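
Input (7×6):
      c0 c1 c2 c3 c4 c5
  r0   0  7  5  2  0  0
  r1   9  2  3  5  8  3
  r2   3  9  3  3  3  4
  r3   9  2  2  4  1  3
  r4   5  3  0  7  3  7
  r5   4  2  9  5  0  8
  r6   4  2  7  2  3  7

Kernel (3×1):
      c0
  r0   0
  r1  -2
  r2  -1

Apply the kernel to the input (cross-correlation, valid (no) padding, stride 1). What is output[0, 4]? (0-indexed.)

The receptive field on the input at this output position is [0 / 8 / 3]. Elementwise product with the kernel and sum: 8·-2 + 3·-1.

-19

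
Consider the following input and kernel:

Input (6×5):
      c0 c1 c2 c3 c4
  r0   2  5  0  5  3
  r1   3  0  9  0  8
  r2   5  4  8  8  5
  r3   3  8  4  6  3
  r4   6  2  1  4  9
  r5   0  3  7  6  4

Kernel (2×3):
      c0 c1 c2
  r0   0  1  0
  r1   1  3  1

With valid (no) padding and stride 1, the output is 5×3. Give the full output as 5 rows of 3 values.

17 27 22
25 45 37
35 34 33
21 13 28
18 31 33

Output[0,0]: The receptive field on the input at this output position is [2 5 0 / 3 0 9]. Elementwise product with the kernel and sum: 5·1 + 3·1 + 0·3 + 9·1.
Output[0,1]: The receptive field on the input at this output position is [5 0 5 / 0 9 0]. Elementwise product with the kernel and sum: 0·1 + 0·1 + 9·3 + 0·1.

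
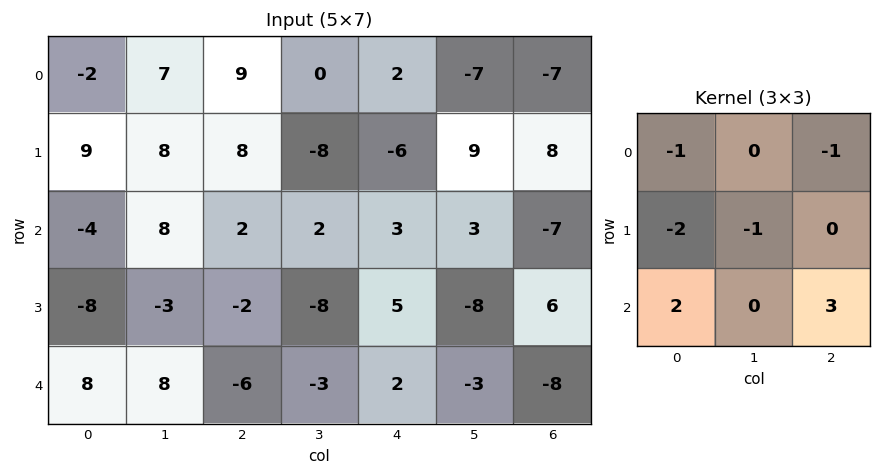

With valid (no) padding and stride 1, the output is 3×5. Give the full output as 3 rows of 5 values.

Output[0,0]: The receptive field on the input at this output position is [-2 7 9 / 9 8 8 / -4 8 2]. Elementwise product with the kernel and sum: -2·-1 + 9·-1 + 9·-2 + 8·-1 + -4·2 + 2·3.

-35 -9 -6 42 -7
-39 -48 3 -48 17
19 5 1 -9 -18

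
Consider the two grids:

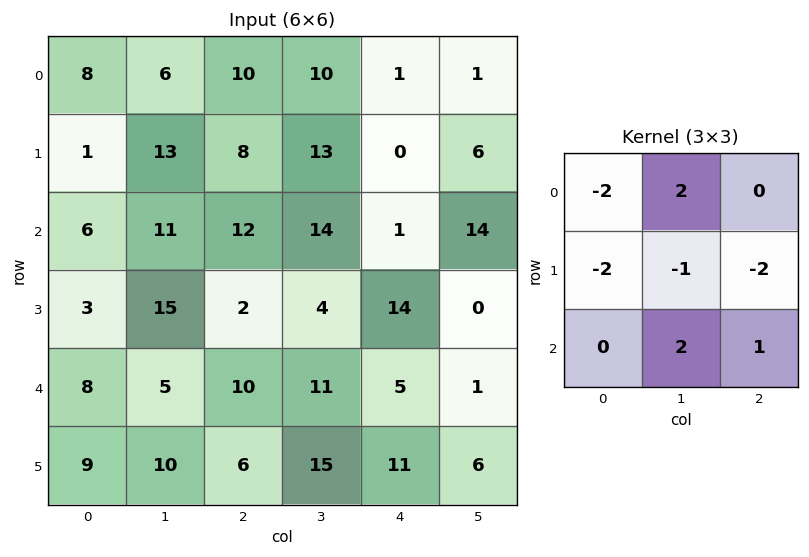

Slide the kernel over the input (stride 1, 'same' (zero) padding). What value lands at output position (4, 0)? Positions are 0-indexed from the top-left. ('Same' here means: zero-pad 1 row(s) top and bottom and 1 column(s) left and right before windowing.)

16

The receptive field on the zero-padded input at this output position is [0 3 15 / 0 8 5 / 0 9 10]. Elementwise product with the kernel and sum: 0·-2 + 3·2 + 0·-2 + 8·-1 + 5·-2 + 9·2 + 10·1.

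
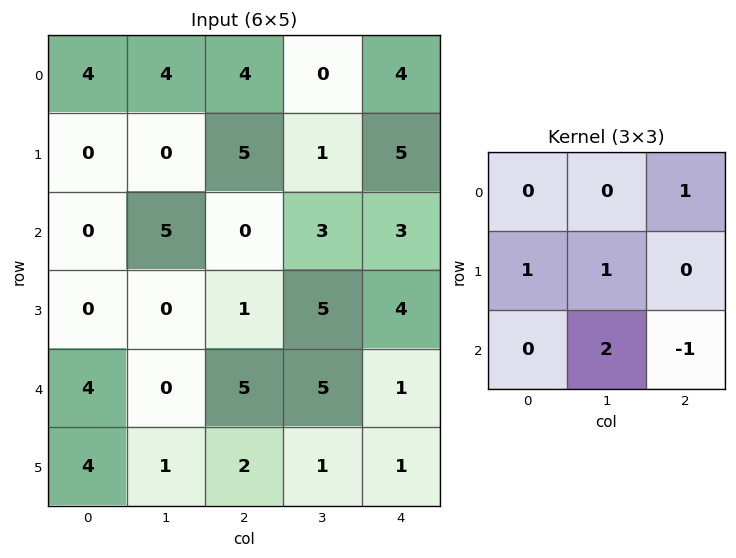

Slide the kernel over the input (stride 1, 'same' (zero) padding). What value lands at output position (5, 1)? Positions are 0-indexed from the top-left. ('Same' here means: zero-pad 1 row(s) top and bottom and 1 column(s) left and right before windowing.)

10

The receptive field on the zero-padded input at this output position is [4 0 5 / 4 1 2 / 0 0 0]. Elementwise product with the kernel and sum: 5·1 + 4·1 + 1·1 + 0·2 + 0·-1.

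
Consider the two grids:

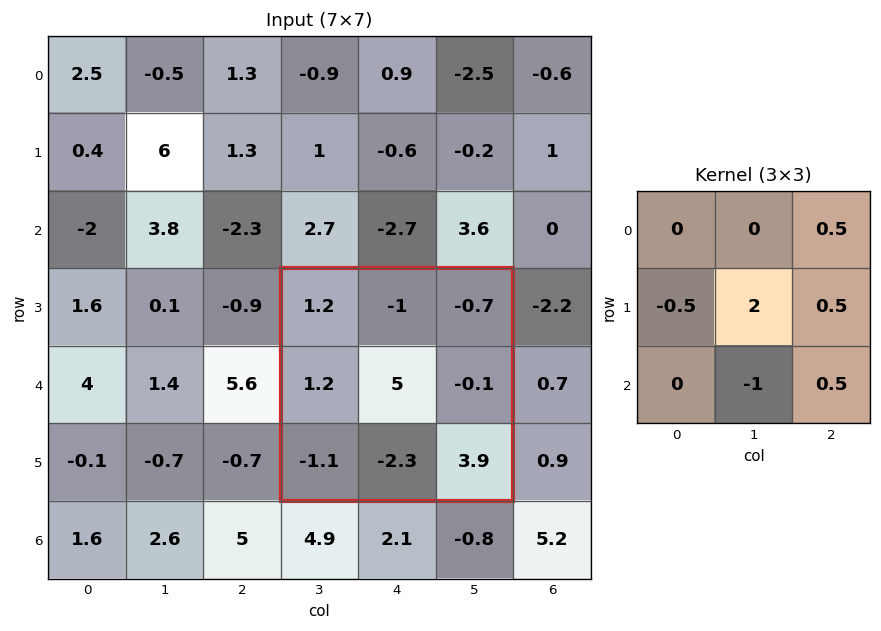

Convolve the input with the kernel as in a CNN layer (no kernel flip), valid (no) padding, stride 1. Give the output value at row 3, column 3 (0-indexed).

The receptive field on the input at this output position is [1.2 -1 -0.7 / 1.2 5 -0.1 / -1.1 -2.3 3.9]. Elementwise product with the kernel and sum: -0.7·0.5 + 1.2·-0.5 + 5·2 + -0.1·0.5 + -2.3·-1 + 3.9·0.5.

13.25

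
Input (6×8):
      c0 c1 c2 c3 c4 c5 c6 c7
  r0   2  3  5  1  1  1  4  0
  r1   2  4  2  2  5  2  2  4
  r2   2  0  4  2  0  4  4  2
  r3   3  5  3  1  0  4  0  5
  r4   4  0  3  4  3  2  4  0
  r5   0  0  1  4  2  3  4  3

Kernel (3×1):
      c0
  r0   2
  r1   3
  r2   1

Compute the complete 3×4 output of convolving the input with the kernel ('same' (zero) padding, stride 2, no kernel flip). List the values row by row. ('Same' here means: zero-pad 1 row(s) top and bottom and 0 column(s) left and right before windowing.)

8 17 8 14
13 19 10 16
18 16 11 16

Output[0,0]: The receptive field on the zero-padded input at this output position is [0 / 2 / 2]. Elementwise product with the kernel and sum: 0·2 + 2·3 + 2·1.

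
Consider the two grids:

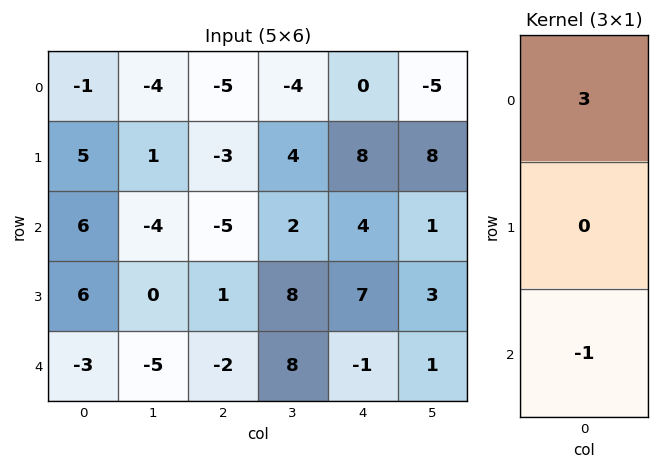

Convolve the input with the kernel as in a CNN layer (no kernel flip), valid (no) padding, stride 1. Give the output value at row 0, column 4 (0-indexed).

The receptive field on the input at this output position is [0 / 8 / 4]. Elementwise product with the kernel and sum: 0·3 + 4·-1.

-4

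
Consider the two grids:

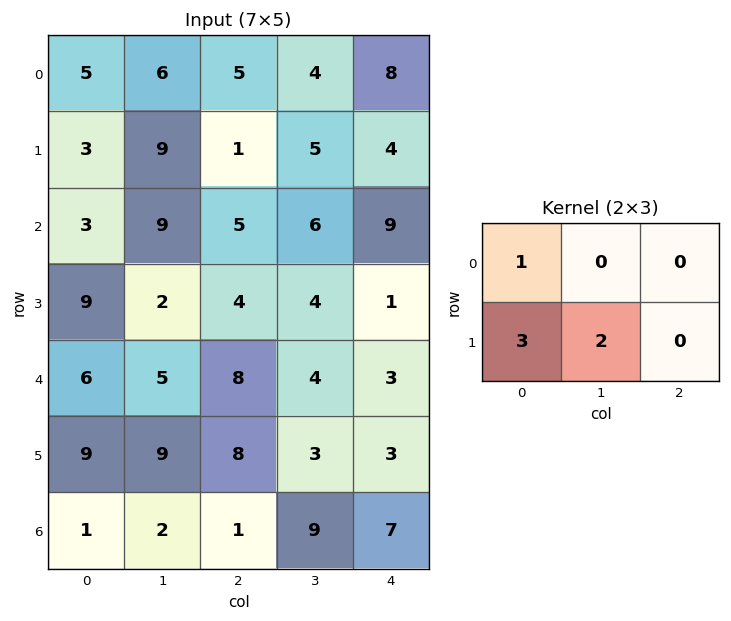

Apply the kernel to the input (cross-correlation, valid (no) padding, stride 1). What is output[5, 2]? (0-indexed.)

The receptive field on the input at this output position is [8 3 3 / 1 9 7]. Elementwise product with the kernel and sum: 8·1 + 1·3 + 9·2.

29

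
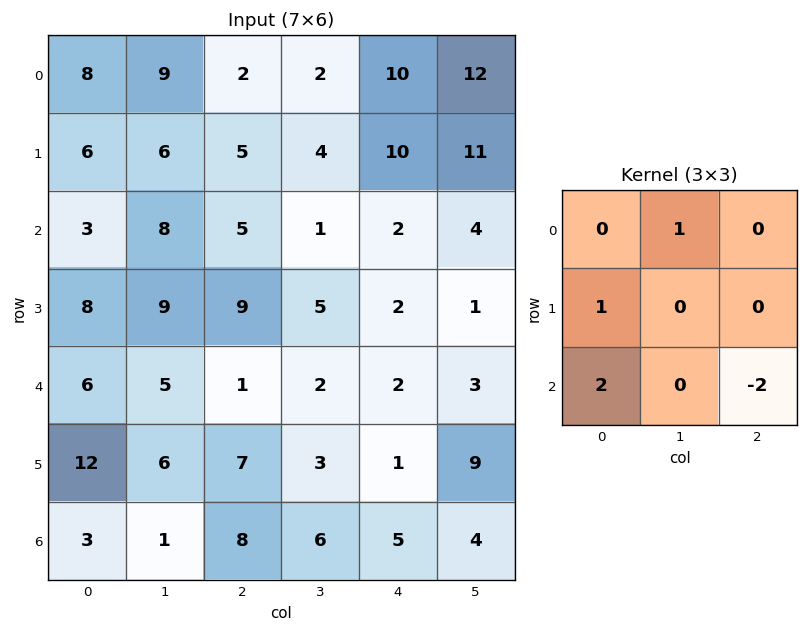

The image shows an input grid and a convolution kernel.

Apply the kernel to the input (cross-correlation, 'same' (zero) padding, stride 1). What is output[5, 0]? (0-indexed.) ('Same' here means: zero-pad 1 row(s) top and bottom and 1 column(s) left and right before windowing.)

4

The receptive field on the zero-padded input at this output position is [0 6 5 / 0 12 6 / 0 3 1]. Elementwise product with the kernel and sum: 6·1 + 0·1 + 0·2 + 1·-2.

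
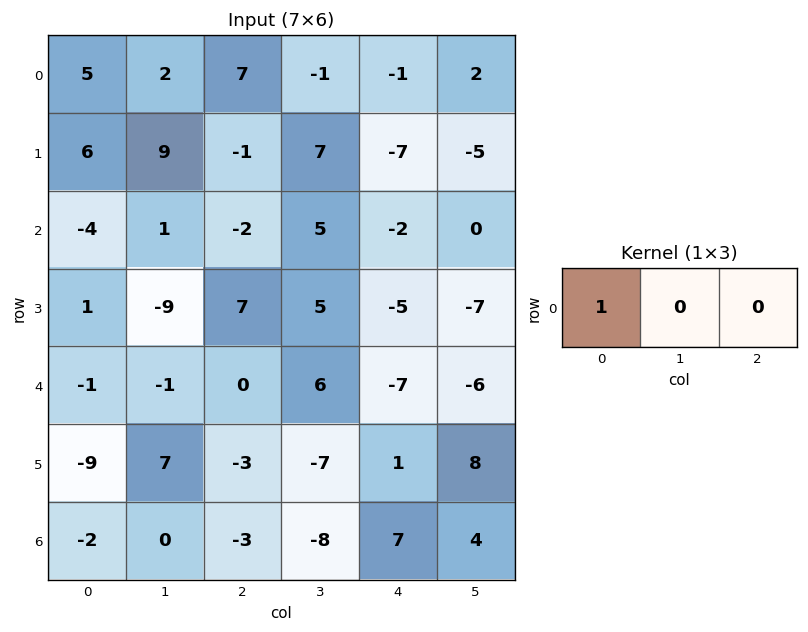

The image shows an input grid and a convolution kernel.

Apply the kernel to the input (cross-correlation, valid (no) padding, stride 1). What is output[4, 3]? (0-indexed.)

The receptive field on the input at this output position is [6 -7 -6]. Elementwise product with the kernel and sum: 6·1.

6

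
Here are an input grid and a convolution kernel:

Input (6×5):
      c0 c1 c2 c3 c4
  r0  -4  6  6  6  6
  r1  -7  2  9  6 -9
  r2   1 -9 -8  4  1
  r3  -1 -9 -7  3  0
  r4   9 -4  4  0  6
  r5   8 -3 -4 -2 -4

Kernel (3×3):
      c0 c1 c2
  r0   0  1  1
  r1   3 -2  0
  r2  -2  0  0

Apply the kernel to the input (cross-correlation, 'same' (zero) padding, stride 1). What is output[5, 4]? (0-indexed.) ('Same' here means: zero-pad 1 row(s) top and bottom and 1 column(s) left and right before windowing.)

The receptive field on the zero-padded input at this output position is [0 6 0 / -2 -4 0 / 0 0 0]. Elementwise product with the kernel and sum: 6·1 + 0·1 + -2·3 + -4·-2 + 0·-2.

8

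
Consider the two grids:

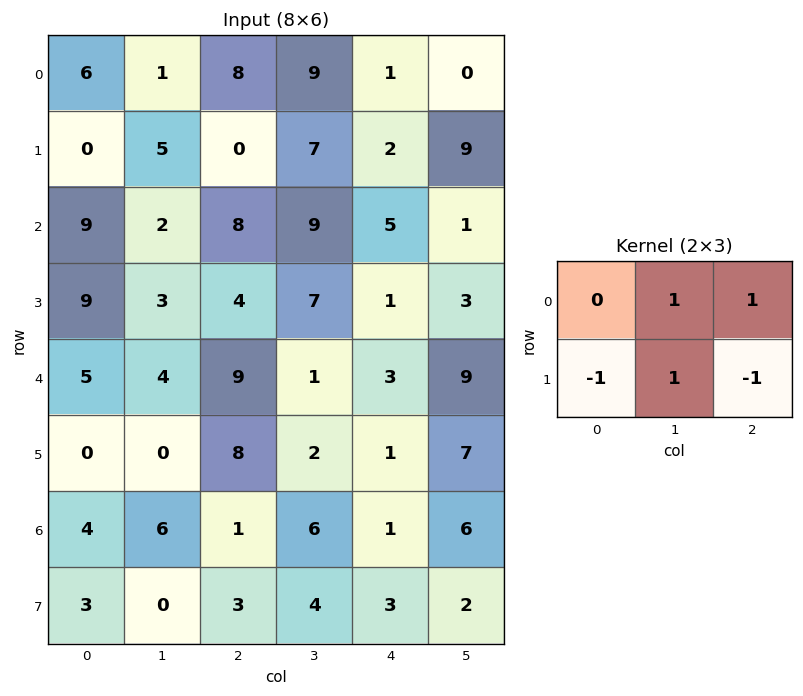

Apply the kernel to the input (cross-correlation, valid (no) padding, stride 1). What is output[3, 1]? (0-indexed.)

The receptive field on the input at this output position is [3 4 7 / 4 9 1]. Elementwise product with the kernel and sum: 4·1 + 7·1 + 4·-1 + 9·1 + 1·-1.

15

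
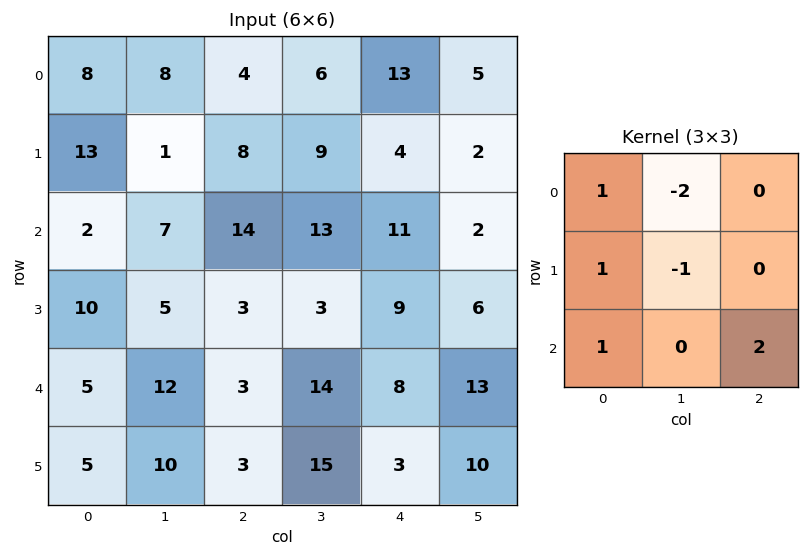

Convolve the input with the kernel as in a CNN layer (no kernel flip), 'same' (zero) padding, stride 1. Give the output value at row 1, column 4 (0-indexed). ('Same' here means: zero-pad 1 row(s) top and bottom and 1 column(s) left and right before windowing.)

2

The receptive field on the zero-padded input at this output position is [6 13 5 / 9 4 2 / 13 11 2]. Elementwise product with the kernel and sum: 6·1 + 13·-2 + 9·1 + 4·-1 + 13·1 + 2·2.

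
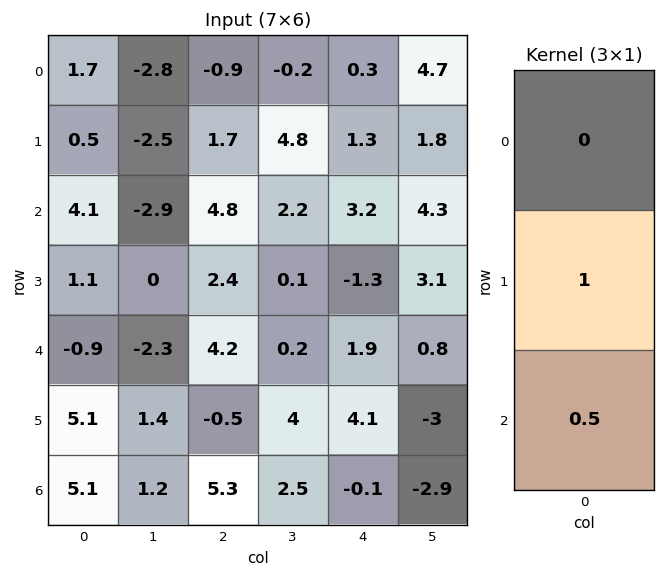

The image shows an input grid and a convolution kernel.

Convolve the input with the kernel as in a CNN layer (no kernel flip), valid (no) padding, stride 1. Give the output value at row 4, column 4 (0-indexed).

4.05

The receptive field on the input at this output position is [1.9 / 4.1 / -0.1]. Elementwise product with the kernel and sum: 4.1·1 + -0.1·0.5.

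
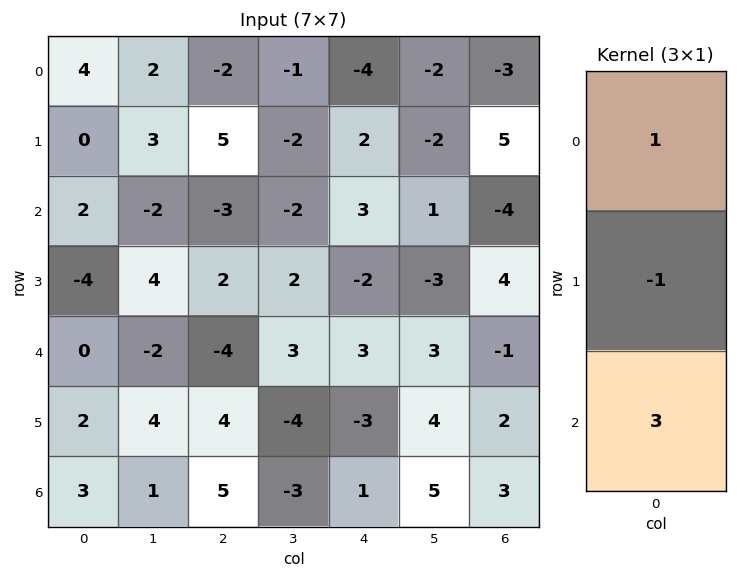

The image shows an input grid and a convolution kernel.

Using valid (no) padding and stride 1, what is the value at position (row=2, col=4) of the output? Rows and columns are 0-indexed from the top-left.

14

The receptive field on the input at this output position is [3 / -2 / 3]. Elementwise product with the kernel and sum: 3·1 + -2·-1 + 3·3.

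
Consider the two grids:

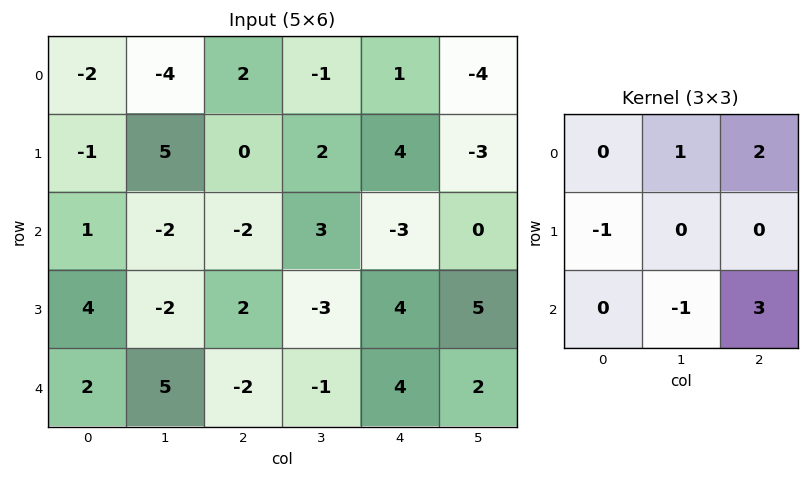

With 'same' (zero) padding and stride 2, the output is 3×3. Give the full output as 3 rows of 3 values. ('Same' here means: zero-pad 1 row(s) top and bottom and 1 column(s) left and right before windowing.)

Output[0,0]: The receptive field on the zero-padded input at this output position is [0 0 0 / 0 -2 -4 / 0 -1 5]. Elementwise product with the kernel and sum: 0·1 + 0·2 + 0·-1 + -1·-1 + 5·3.
Output[0,1]: The receptive field on the zero-padded input at this output position is [0 0 0 / -4 2 -1 / 5 0 2]. Elementwise product with the kernel and sum: 0·1 + 0·2 + -4·-1 + 0·-1 + 2·3.

16 10 -12
-1 -5 6
0 -9 15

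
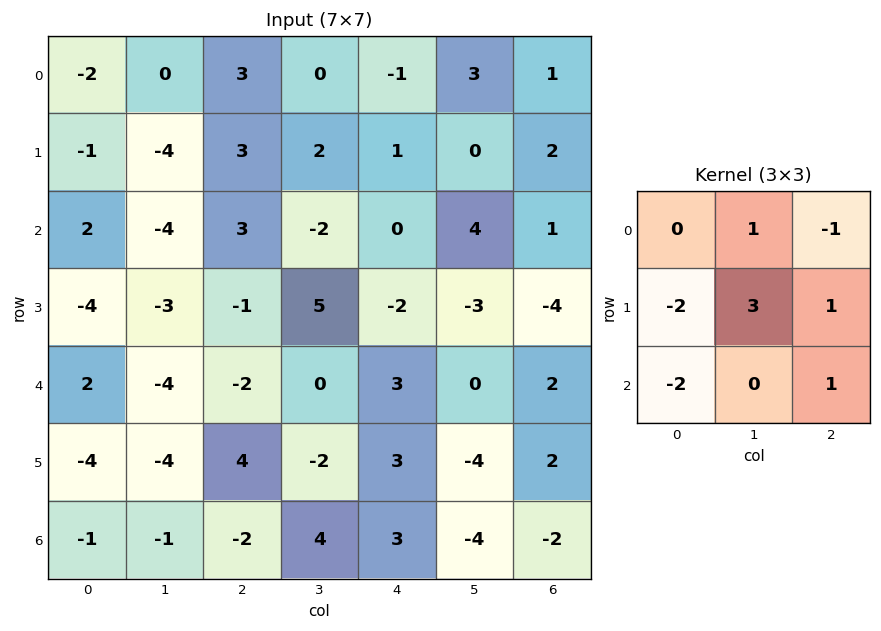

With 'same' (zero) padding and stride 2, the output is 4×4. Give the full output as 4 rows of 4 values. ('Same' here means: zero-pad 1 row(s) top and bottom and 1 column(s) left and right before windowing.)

-10 19 -4 -3
2 27 -4 3
-3 2 10 10
-4 6 4 4

Output[0,0]: The receptive field on the zero-padded input at this output position is [0 0 0 / 0 -2 0 / 0 -1 -4]. Elementwise product with the kernel and sum: 0·1 + 0·-1 + 0·-2 + -2·3 + 0·1 + 0·-2 + -4·1.
Output[0,1]: The receptive field on the zero-padded input at this output position is [0 0 0 / 0 3 0 / -4 3 2]. Elementwise product with the kernel and sum: 0·1 + 0·-1 + 0·-2 + 3·3 + 0·1 + -4·-2 + 2·1.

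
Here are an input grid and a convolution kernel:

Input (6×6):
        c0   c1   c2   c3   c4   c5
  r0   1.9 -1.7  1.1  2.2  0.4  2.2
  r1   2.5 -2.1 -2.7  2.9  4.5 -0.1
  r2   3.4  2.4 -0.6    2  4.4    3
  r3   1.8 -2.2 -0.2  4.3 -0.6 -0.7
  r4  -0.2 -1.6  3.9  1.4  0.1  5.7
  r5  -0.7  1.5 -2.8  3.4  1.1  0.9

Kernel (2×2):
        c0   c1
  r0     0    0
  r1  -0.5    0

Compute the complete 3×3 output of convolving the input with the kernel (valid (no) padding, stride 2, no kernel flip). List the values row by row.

-1.25 1.35 -2.25
-0.9 0.1 0.3
0.35 1.4 -0.55

Output[0,0]: The receptive field on the input at this output position is [1.9 -1.7 / 2.5 -2.1]. Elementwise product with the kernel and sum: 2.5·-0.5.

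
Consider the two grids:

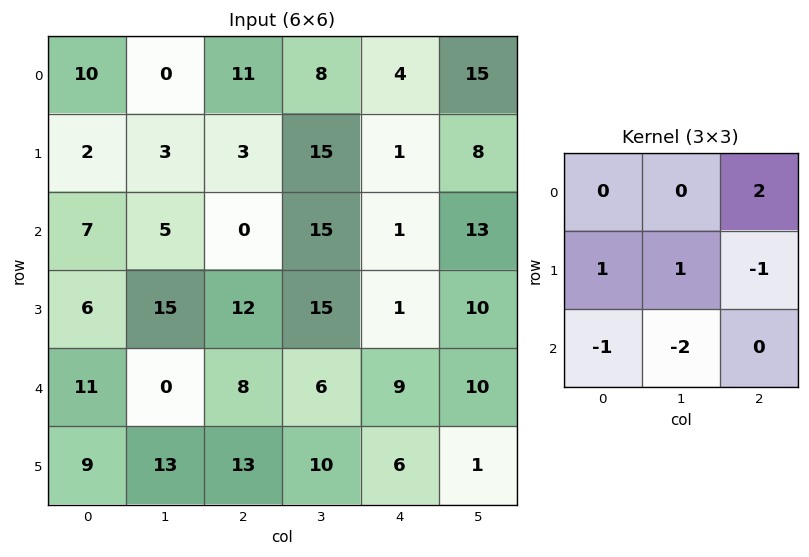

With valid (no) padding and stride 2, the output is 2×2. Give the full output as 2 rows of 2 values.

7 -5
-2 8

Output[0,0]: The receptive field on the input at this output position is [10 0 11 / 2 3 3 / 7 5 0]. Elementwise product with the kernel and sum: 11·2 + 2·1 + 3·1 + 3·-1 + 7·-1 + 5·-2.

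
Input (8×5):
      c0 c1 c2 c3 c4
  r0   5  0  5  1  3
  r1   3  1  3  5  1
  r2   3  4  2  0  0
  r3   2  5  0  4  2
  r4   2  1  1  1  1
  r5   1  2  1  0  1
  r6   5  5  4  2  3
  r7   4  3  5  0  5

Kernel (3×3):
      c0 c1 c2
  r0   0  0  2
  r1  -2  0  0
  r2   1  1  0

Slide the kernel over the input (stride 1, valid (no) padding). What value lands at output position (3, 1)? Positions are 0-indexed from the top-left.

The receptive field on the input at this output position is [5 0 4 / 1 1 1 / 2 1 0]. Elementwise product with the kernel and sum: 4·2 + 1·-2 + 2·1 + 1·1.

9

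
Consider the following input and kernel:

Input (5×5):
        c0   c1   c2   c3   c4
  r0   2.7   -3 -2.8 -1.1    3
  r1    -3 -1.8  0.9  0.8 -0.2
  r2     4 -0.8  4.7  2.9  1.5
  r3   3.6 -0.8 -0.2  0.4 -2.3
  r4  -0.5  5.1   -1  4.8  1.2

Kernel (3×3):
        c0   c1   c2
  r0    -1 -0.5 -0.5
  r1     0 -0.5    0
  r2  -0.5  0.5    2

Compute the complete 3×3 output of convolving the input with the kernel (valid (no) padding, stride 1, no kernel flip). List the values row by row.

Output[0,0]: The receptive field on the input at this output position is [2.7 -3 -2.8 / -3 -1.8 0.9 / 4 -0.8 4.7]. Elementwise product with the kernel and sum: 2.7·-1 + -3·-0.5 + -2.8·-0.5 + -1.8·-0.5 + 4·-0.5 + -0.8·0.5 + 4.7·2.

8.1 13.05 3.55
1.25 -0.3 -6.95
-4.75 3.65 -1.8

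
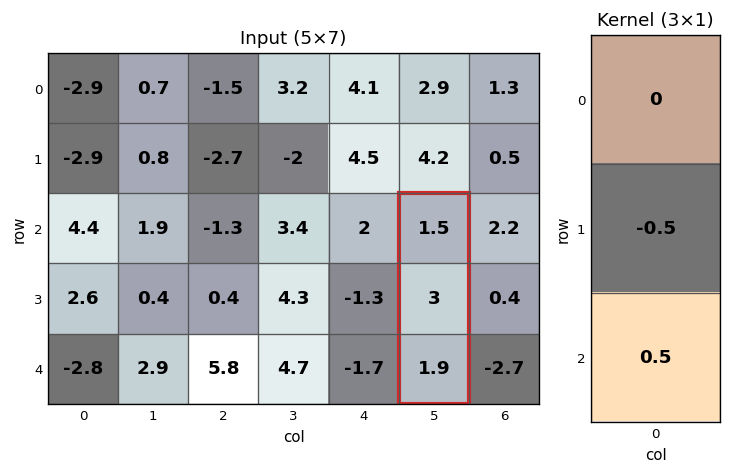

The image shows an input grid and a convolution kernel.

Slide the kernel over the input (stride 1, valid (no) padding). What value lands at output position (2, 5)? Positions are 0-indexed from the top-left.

The receptive field on the input at this output position is [1.5 / 3 / 1.9]. Elementwise product with the kernel and sum: 3·-0.5 + 1.9·0.5.

-0.55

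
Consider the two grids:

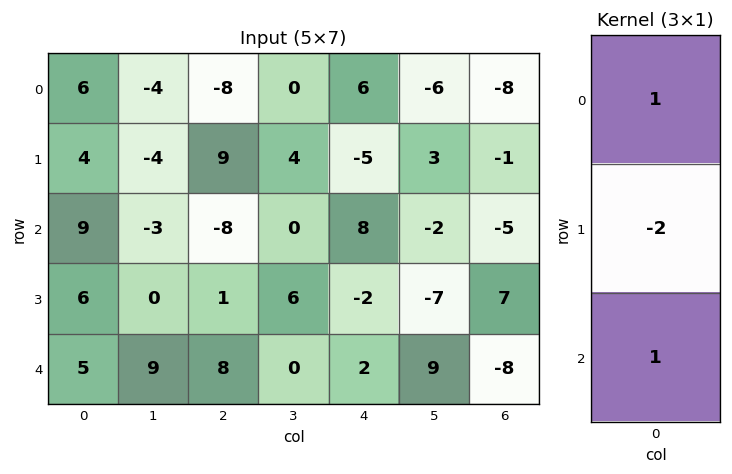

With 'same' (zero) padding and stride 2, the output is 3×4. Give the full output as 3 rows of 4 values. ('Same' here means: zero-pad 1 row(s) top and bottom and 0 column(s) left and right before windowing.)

Output[0,0]: The receptive field on the zero-padded input at this output position is [0 / 6 / 4]. Elementwise product with the kernel and sum: 0·1 + 6·-2 + 4·1.
Output[0,1]: The receptive field on the zero-padded input at this output position is [0 / -8 / 9]. Elementwise product with the kernel and sum: 0·1 + -8·-2 + 9·1.

-8 25 -17 15
-8 26 -23 16
-4 -15 -6 23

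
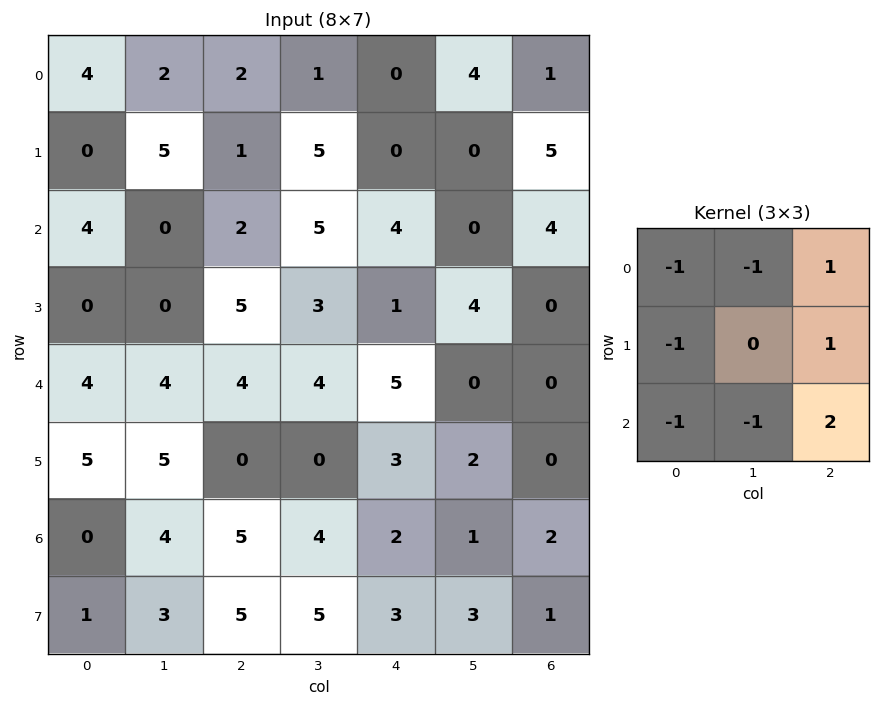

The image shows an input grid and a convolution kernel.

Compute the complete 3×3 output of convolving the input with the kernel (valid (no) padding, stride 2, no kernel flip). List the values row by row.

Output[0,0]: The receptive field on the input at this output position is [4 2 2 / 0 5 1 / 4 0 2]. Elementwise product with the kernel and sum: 4·-1 + 2·-1 + 2·1 + 0·-1 + 1·1 + 4·-1 + 0·-1 + 2·2.

-3 -3 6
3 -5 -6
-3 -5 -7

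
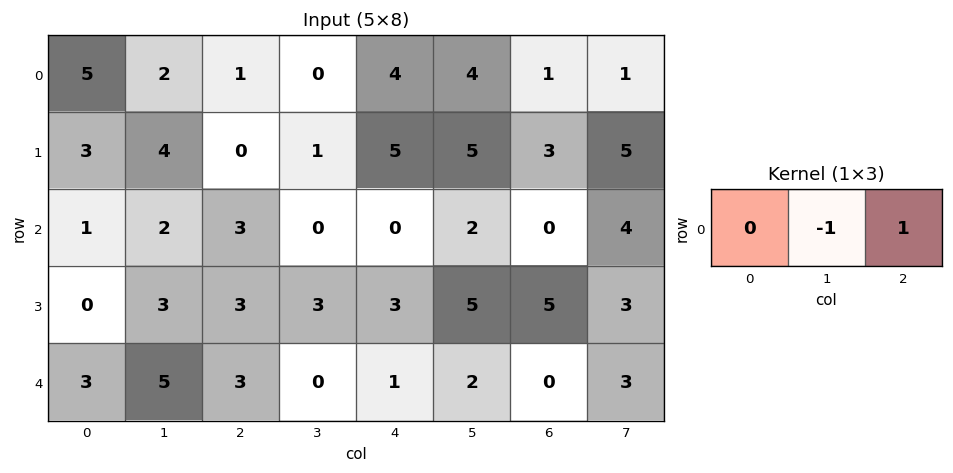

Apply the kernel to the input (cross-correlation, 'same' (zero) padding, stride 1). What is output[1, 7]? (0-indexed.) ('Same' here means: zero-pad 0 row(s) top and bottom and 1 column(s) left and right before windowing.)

-5

The receptive field on the zero-padded input at this output position is [3 5 0]. Elementwise product with the kernel and sum: 5·-1 + 0·1.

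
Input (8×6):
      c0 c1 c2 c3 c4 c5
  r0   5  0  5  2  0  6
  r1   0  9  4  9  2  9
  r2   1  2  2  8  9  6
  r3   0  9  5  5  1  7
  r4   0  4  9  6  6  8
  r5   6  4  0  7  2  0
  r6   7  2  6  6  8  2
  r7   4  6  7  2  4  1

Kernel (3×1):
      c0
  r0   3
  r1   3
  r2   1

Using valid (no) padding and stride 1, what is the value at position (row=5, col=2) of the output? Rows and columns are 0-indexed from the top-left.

25

The receptive field on the input at this output position is [0 / 6 / 7]. Elementwise product with the kernel and sum: 0·3 + 6·3 + 7·1.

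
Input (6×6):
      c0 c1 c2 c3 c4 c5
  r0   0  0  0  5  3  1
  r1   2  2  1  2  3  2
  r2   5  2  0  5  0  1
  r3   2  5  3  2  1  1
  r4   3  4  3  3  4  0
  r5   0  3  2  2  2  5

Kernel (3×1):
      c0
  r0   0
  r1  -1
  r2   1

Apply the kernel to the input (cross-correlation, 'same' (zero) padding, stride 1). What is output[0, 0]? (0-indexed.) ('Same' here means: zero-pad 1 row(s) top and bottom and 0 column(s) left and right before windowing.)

2

The receptive field on the zero-padded input at this output position is [0 / 0 / 2]. Elementwise product with the kernel and sum: 0·-1 + 2·1.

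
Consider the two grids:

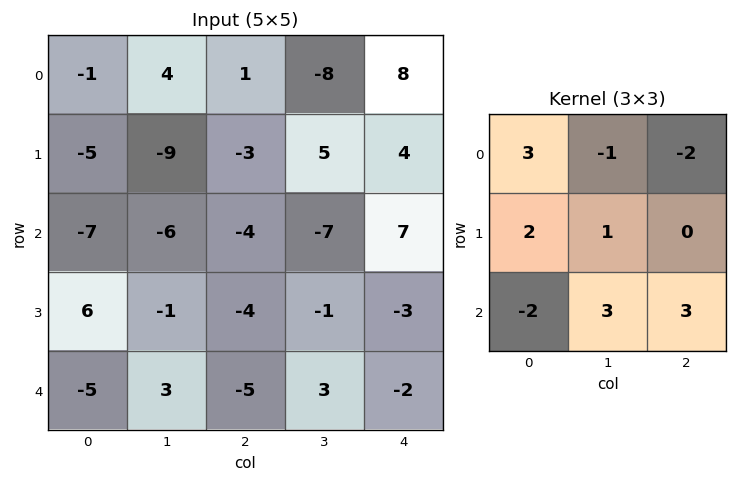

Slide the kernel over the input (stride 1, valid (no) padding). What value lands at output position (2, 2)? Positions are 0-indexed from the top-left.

The receptive field on the input at this output position is [-4 -7 7 / -4 -1 -3 / -5 3 -2]. Elementwise product with the kernel and sum: -4·3 + -7·-1 + 7·-2 + -4·2 + -1·1 + -5·-2 + 3·3 + -2·3.

-15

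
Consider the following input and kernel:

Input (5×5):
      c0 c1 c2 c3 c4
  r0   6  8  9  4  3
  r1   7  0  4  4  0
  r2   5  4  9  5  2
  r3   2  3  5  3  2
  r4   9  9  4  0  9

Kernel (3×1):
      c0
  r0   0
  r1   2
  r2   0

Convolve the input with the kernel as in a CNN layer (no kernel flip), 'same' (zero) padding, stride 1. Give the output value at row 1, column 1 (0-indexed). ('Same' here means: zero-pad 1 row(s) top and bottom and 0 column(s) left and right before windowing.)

The receptive field on the zero-padded input at this output position is [8 / 0 / 4]. Elementwise product with the kernel and sum: 0·2.

0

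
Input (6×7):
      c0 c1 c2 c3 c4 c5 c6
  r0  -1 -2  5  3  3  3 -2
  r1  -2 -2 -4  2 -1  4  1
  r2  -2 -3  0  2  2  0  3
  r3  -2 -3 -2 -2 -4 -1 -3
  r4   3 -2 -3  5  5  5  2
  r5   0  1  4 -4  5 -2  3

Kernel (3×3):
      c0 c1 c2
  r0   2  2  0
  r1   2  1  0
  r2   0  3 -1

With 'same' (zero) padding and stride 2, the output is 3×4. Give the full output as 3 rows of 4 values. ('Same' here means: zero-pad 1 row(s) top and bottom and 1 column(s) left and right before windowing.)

Output[0,0]: The receptive field on the zero-padded input at this output position is [0 0 0 / 0 -1 -2 / 0 -2 -2]. Elementwise product with the kernel and sum: 0·2 + 0·2 + 0·2 + -1·1 + -2·3 + -2·-1.

-5 -13 2 7
-9 -22 -3 4
-2 -1 20 13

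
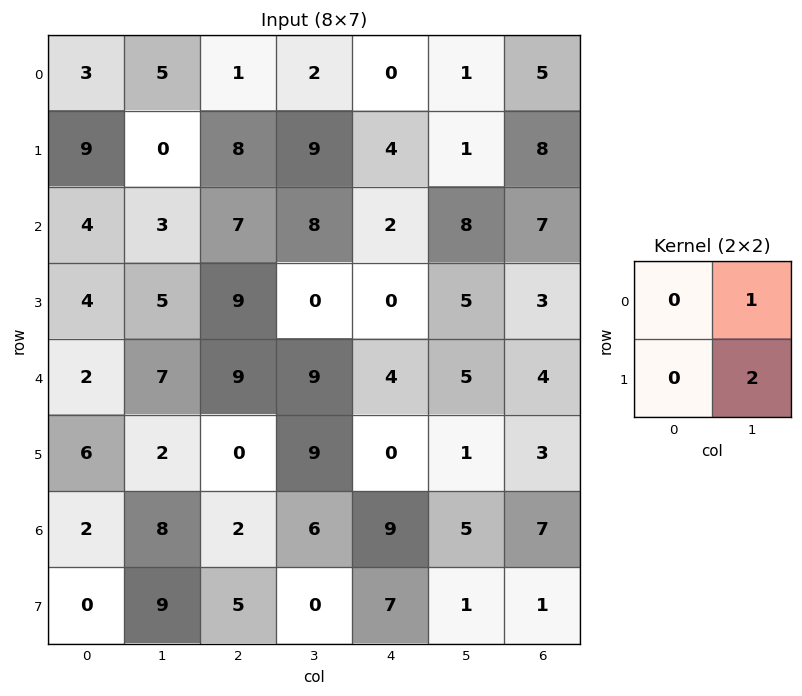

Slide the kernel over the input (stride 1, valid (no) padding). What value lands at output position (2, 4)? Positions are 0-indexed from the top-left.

18

The receptive field on the input at this output position is [2 8 / 0 5]. Elementwise product with the kernel and sum: 8·1 + 5·2.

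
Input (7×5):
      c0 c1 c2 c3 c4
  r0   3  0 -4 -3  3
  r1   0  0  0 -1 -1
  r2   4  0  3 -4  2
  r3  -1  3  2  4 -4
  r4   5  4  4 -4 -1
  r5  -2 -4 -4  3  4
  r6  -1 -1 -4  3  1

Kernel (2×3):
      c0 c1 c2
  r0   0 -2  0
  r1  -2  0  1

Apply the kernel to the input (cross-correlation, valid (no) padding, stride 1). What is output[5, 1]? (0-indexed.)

13

The receptive field on the input at this output position is [-4 -4 3 / -1 -4 3]. Elementwise product with the kernel and sum: -4·-2 + -1·-2 + 3·1.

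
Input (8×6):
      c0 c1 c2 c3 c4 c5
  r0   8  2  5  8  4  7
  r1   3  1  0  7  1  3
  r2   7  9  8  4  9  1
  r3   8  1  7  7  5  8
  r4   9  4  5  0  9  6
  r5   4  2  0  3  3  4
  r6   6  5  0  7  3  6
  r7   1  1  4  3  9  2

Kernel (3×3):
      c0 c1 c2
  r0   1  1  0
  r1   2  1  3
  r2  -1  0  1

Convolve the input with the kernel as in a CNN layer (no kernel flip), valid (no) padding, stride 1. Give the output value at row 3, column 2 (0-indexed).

54

The receptive field on the input at this output position is [7 7 5 / 5 0 9 / 0 3 3]. Elementwise product with the kernel and sum: 7·1 + 7·1 + 5·2 + 0·1 + 9·3 + 0·-1 + 3·1.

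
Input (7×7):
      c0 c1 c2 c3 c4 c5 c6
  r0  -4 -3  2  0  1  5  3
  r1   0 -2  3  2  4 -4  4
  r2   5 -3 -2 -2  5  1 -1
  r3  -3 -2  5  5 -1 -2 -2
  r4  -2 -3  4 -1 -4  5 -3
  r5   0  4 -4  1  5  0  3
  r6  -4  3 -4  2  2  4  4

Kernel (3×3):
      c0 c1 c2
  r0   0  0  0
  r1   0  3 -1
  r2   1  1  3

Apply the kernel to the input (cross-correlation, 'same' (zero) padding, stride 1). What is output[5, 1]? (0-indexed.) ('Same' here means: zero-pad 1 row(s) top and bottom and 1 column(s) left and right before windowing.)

3

The receptive field on the zero-padded input at this output position is [-2 -3 4 / 0 4 -4 / -4 3 -4]. Elementwise product with the kernel and sum: 4·3 + -4·-1 + -4·1 + 3·1 + -4·3.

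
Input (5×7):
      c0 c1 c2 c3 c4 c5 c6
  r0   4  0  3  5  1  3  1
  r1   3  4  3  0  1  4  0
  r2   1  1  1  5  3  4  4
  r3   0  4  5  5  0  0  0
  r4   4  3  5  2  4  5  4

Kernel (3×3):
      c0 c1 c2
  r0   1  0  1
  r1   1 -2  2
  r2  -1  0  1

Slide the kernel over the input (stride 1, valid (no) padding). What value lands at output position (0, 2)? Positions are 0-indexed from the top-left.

11

The receptive field on the input at this output position is [3 5 1 / 3 0 1 / 1 5 3]. Elementwise product with the kernel and sum: 3·1 + 1·1 + 3·1 + 0·-2 + 1·2 + 1·-1 + 3·1.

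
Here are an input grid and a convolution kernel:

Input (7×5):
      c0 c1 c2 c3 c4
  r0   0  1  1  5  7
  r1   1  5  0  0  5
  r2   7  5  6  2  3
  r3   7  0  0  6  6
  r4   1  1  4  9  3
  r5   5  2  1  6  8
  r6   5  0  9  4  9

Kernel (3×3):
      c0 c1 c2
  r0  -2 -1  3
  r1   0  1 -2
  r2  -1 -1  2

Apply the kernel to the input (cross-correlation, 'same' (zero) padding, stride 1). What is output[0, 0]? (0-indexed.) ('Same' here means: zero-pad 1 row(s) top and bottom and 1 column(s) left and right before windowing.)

7

The receptive field on the zero-padded input at this output position is [0 0 0 / 0 0 1 / 0 1 5]. Elementwise product with the kernel and sum: 0·-2 + 0·-1 + 0·3 + 0·1 + 1·-2 + 0·-1 + 1·-1 + 5·2.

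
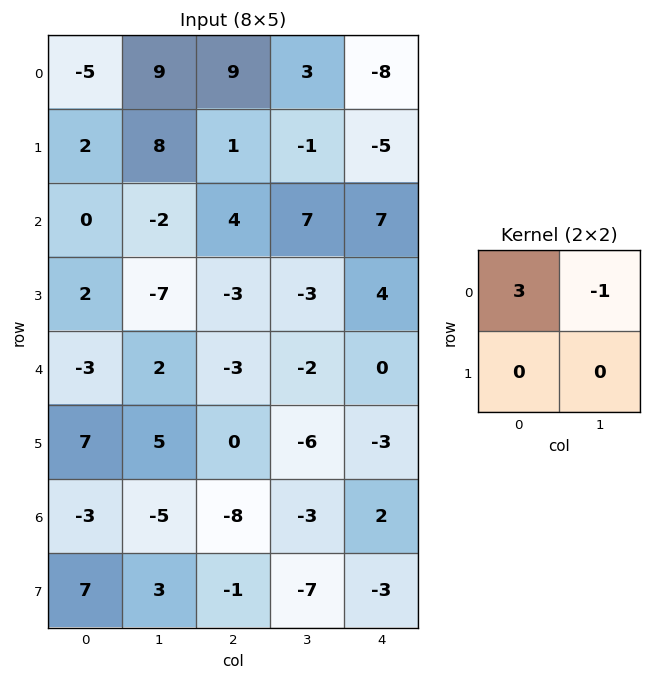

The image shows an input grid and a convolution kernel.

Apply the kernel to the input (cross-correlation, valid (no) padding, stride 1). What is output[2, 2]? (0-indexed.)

The receptive field on the input at this output position is [4 7 / -3 -3]. Elementwise product with the kernel and sum: 4·3 + 7·-1.

5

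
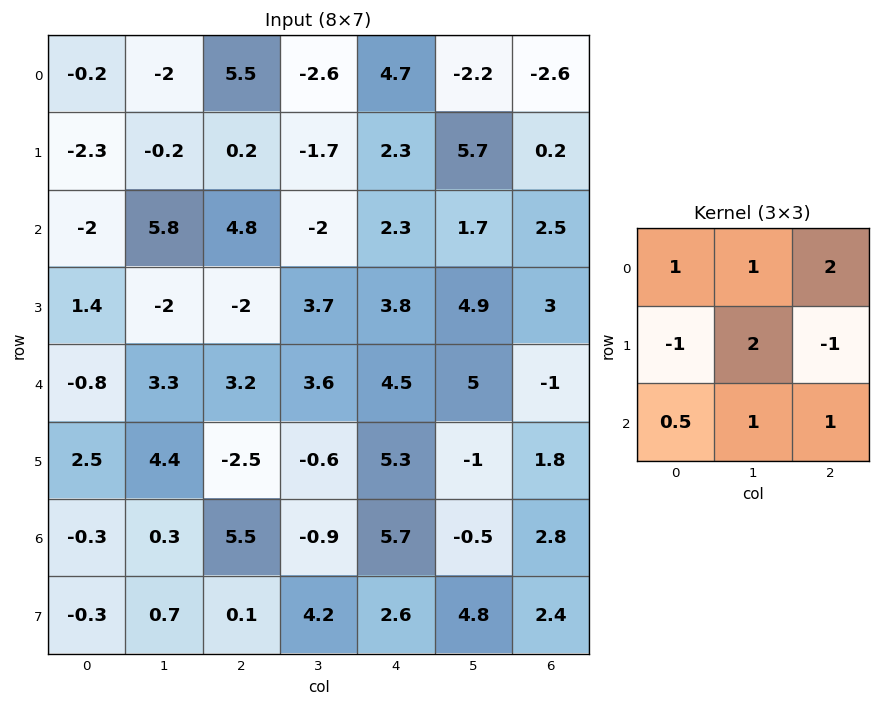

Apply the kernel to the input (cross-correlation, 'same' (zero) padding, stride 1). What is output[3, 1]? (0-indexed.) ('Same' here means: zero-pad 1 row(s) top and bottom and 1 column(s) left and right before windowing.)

The receptive field on the zero-padded input at this output position is [-2 5.8 4.8 / 1.4 -2 -2 / -0.8 3.3 3.2]. Elementwise product with the kernel and sum: -2·1 + 5.8·1 + 4.8·2 + 1.4·-1 + -2·2 + -2·-1 + -0.8·0.5 + 3.3·1 + 3.2·1.

16.1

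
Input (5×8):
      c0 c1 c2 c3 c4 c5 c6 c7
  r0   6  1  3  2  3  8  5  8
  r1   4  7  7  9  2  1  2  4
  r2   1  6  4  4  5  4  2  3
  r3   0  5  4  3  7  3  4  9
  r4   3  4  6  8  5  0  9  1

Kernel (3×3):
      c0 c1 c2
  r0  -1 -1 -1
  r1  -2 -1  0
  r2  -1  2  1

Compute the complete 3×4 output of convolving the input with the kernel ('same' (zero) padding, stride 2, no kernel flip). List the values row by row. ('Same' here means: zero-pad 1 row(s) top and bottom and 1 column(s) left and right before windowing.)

9 11 -11 -14
-7 -33 -11 -3
-8 -26 -34 -25

Output[0,0]: The receptive field on the zero-padded input at this output position is [0 0 0 / 0 6 1 / 0 4 7]. Elementwise product with the kernel and sum: 0·-1 + 0·-1 + 0·-1 + 0·-2 + 6·-1 + 0·-1 + 4·2 + 7·1.
Output[0,1]: The receptive field on the zero-padded input at this output position is [0 0 0 / 1 3 2 / 7 7 9]. Elementwise product with the kernel and sum: 0·-1 + 0·-1 + 0·-1 + 1·-2 + 3·-1 + 7·-1 + 7·2 + 9·1.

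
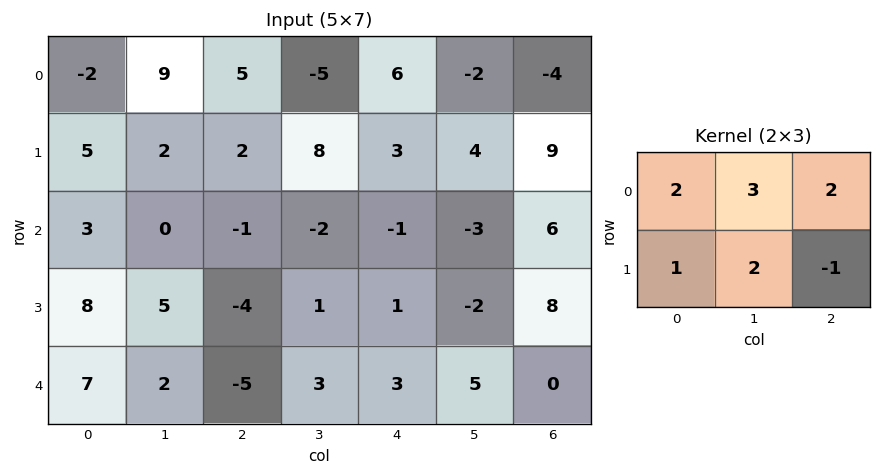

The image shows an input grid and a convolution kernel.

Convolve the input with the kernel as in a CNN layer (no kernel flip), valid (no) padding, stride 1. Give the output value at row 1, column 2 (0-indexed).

30

The receptive field on the input at this output position is [2 8 3 / -1 -2 -1]. Elementwise product with the kernel and sum: 2·2 + 8·3 + 3·2 + -1·1 + -2·2 + -1·-1.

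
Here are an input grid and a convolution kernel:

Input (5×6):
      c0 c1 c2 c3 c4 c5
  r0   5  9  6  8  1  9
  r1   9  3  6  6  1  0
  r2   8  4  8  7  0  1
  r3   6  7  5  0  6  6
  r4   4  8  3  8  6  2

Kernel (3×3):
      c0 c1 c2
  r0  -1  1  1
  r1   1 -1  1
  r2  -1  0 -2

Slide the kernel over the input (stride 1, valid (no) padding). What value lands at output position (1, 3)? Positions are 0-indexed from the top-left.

The receptive field on the input at this output position is [6 1 0 / 7 0 1 / 0 6 6]. Elementwise product with the kernel and sum: 6·-1 + 1·1 + 0·1 + 7·1 + 0·-1 + 1·1 + 0·-1 + 6·-2.

-9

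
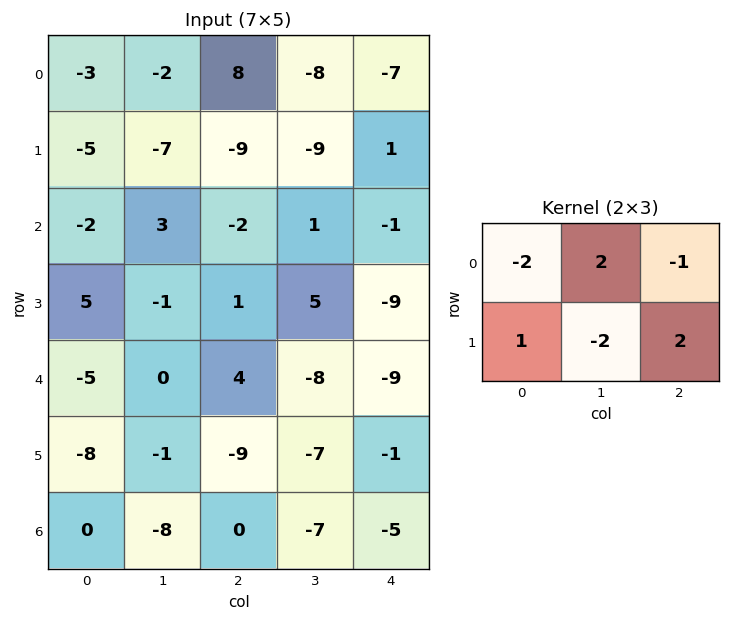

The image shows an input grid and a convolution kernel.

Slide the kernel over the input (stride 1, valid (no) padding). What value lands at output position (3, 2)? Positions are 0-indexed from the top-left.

The receptive field on the input at this output position is [1 5 -9 / 4 -8 -9]. Elementwise product with the kernel and sum: 1·-2 + 5·2 + -9·-1 + 4·1 + -8·-2 + -9·2.

19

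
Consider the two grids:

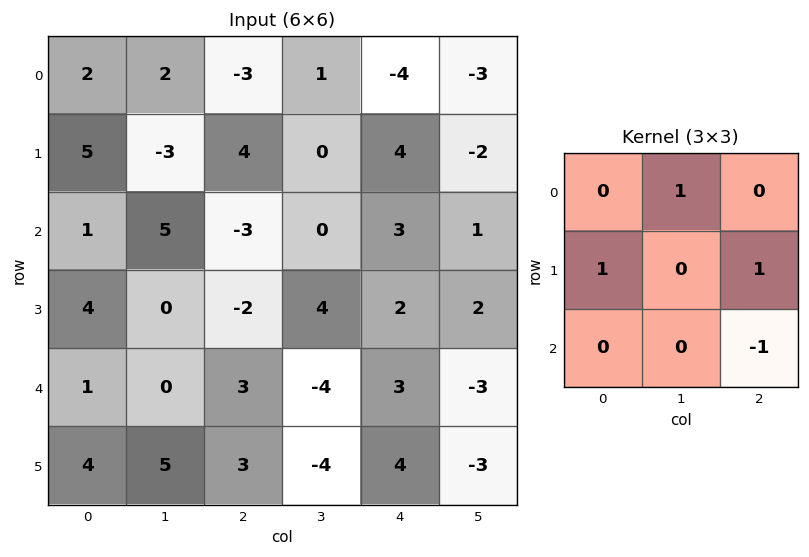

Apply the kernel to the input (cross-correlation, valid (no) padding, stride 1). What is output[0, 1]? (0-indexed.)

-6

The receptive field on the input at this output position is [2 -3 1 / -3 4 0 / 5 -3 0]. Elementwise product with the kernel and sum: -3·1 + -3·1 + 0·1 + 0·-1.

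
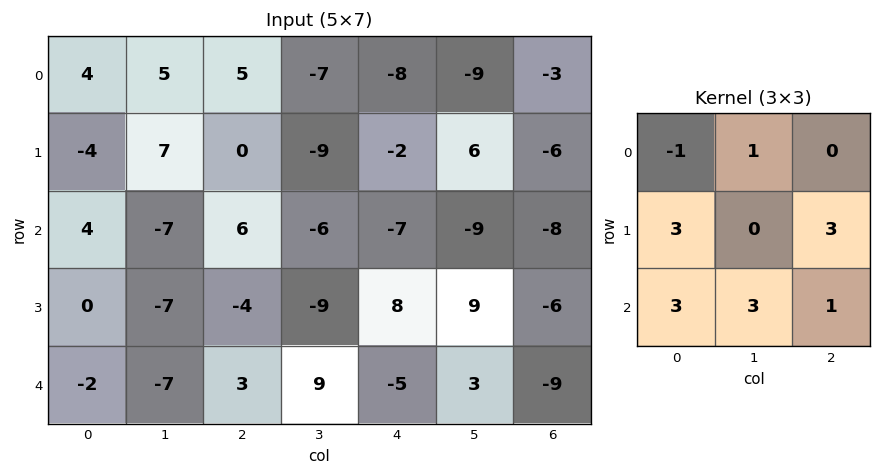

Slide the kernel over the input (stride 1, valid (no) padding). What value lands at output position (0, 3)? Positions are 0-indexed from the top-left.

The receptive field on the input at this output position is [-7 -8 -9 / -9 -2 6 / -6 -7 -9]. Elementwise product with the kernel and sum: -7·-1 + -8·1 + -9·3 + 6·3 + -6·3 + -7·3 + -9·1.

-58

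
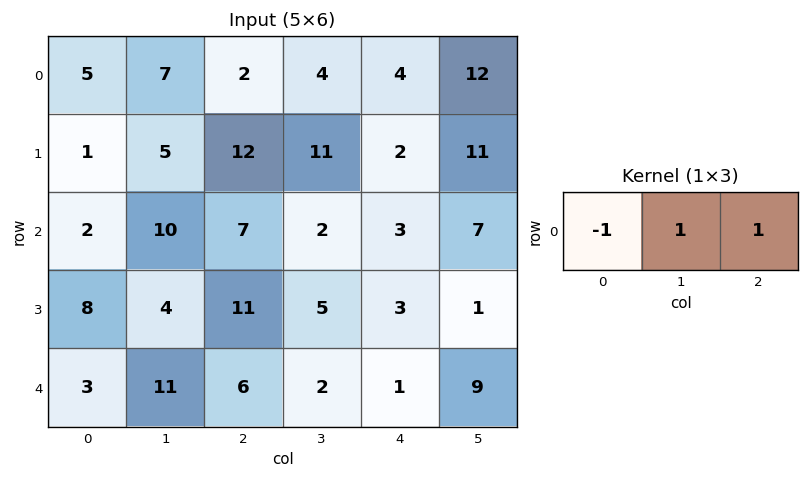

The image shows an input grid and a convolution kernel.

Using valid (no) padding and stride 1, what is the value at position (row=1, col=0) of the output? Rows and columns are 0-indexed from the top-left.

16

The receptive field on the input at this output position is [1 5 12]. Elementwise product with the kernel and sum: 1·-1 + 5·1 + 12·1.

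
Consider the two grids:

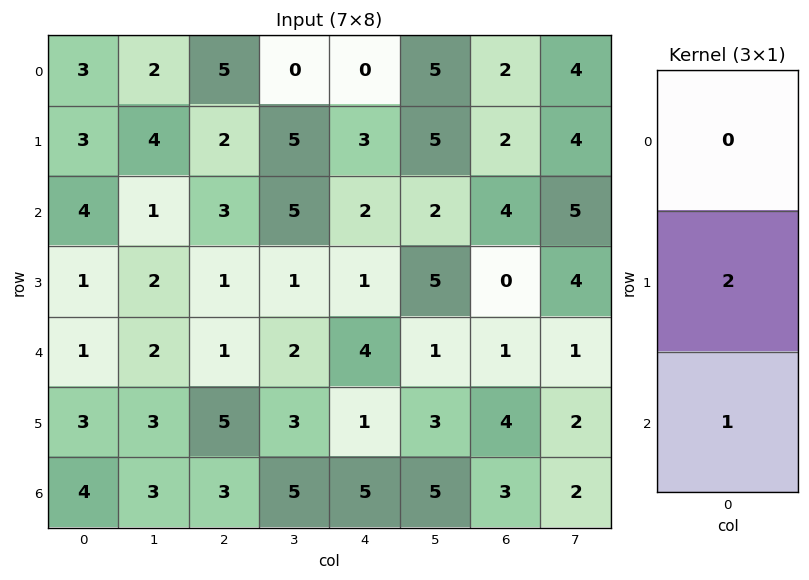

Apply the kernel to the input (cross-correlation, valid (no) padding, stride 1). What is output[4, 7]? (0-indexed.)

6

The receptive field on the input at this output position is [1 / 2 / 2]. Elementwise product with the kernel and sum: 2·2 + 2·1.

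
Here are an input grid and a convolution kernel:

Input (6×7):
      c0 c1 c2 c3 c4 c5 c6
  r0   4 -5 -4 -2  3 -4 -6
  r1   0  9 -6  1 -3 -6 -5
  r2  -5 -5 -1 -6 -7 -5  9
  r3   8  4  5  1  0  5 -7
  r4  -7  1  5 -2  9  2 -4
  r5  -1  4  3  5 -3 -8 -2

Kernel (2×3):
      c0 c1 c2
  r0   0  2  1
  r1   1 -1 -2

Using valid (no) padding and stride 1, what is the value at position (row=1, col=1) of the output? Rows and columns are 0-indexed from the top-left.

-3

The receptive field on the input at this output position is [9 -6 1 / -5 -1 -6]. Elementwise product with the kernel and sum: -6·2 + 1·1 + -5·1 + -1·-1 + -6·-2.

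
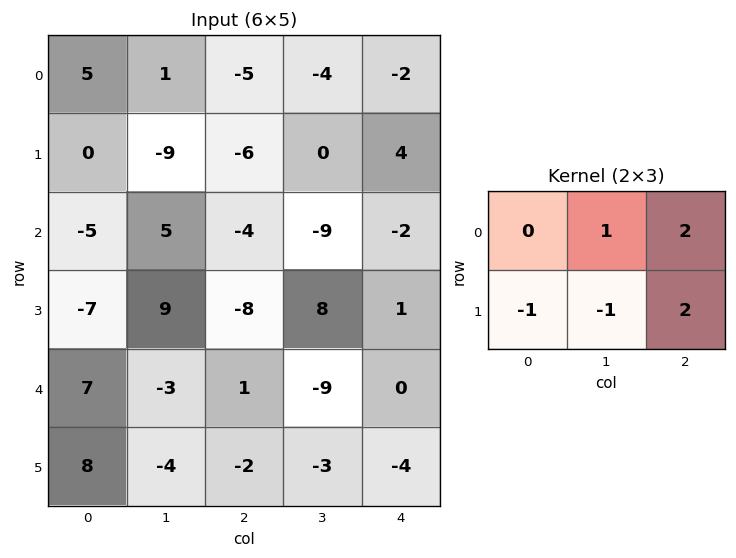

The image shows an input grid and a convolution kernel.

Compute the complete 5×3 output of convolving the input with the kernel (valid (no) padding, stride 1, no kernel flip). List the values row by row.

Output[0,0]: The receptive field on the input at this output position is [5 1 -5 / 0 -9 -6]. Elementwise product with the kernel and sum: 1·1 + -5·2 + 0·-1 + -9·-1 + -6·2.
Output[0,1]: The receptive field on the input at this output position is [1 -5 -4 / -9 -6 0]. Elementwise product with the kernel and sum: -5·1 + -4·2 + -9·-1 + -6·-1 + 0·2.

-12 2 6
-29 -25 17
-21 -7 -11
-9 -8 18
-9 -17 -12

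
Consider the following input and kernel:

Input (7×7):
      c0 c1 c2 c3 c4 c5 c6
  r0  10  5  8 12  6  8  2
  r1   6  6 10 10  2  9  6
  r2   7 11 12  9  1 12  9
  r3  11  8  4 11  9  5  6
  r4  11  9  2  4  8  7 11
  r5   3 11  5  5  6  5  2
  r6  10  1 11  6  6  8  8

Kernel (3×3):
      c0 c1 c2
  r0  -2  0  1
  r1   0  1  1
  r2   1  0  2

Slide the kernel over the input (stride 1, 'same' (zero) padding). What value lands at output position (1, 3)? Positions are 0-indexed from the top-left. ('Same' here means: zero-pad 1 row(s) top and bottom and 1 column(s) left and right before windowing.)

16

The receptive field on the zero-padded input at this output position is [8 12 6 / 10 10 2 / 12 9 1]. Elementwise product with the kernel and sum: 8·-2 + 6·1 + 10·1 + 2·1 + 12·1 + 1·2.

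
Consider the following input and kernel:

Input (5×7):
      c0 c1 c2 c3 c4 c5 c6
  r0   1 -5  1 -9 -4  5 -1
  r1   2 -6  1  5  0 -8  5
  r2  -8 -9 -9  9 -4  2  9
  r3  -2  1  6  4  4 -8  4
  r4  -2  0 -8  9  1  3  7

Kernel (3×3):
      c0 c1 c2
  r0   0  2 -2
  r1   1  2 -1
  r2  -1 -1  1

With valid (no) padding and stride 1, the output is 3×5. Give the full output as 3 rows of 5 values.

Output[0,0]: The receptive field on the input at this output position is [1 -5 1 / 2 -6 1 / -8 -9 -9]. Elementwise product with the kernel and sum: -5·2 + 1·-2 + 2·1 + -6·2 + 1·-1 + -8·-1 + -9·-1 + -9·1.
Output[0,1]: The receptive field on the input at this output position is [-5 1 -9 / -6 1 5 / -9 -9 9]. Elementwise product with the kernel and sum: 1·2 + -9·-2 + -6·1 + 1·2 + 5·-1 + -9·-1 + -9·-1 + 9·1.

-15 38 -3 -8 2
-24 -47 17 -1 -27
-12 -10 36 1 -27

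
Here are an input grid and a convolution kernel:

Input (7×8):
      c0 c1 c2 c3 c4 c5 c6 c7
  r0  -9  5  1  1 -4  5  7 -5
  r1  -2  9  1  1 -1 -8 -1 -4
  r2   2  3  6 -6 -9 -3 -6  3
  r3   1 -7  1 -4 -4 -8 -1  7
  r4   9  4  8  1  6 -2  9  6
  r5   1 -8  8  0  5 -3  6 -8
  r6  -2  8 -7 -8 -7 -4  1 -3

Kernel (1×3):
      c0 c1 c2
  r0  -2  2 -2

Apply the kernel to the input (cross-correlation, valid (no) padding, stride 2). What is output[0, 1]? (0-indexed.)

8

The receptive field on the input at this output position is [1 1 -4]. Elementwise product with the kernel and sum: 1·-2 + 1·2 + -4·-2.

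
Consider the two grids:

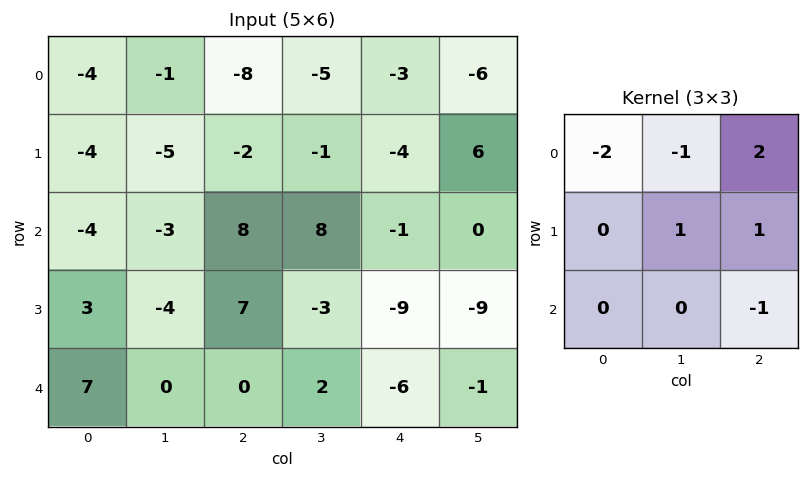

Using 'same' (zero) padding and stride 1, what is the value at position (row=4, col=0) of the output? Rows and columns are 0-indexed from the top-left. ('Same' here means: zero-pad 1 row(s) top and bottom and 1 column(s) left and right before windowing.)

-4

The receptive field on the zero-padded input at this output position is [0 3 -4 / 0 7 0 / 0 0 0]. Elementwise product with the kernel and sum: 0·-2 + 3·-1 + -4·2 + 7·1 + 0·1 + 0·-1.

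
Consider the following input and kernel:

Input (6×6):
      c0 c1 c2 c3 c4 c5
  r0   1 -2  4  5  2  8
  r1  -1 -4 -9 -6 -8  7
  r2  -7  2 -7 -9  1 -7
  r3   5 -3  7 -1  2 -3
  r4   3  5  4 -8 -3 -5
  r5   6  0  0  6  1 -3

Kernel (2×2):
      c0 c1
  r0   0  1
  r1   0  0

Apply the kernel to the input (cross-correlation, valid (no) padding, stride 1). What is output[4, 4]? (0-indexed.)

The receptive field on the input at this output position is [-3 -5 / 1 -3]. Elementwise product with the kernel and sum: -5·1.

-5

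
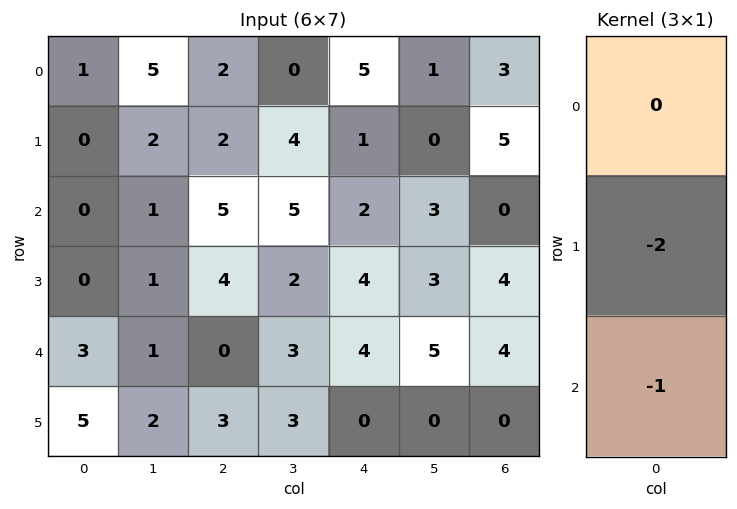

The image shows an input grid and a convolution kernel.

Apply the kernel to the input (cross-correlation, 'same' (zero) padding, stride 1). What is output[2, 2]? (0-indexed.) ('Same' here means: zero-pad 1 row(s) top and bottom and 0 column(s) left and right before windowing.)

The receptive field on the zero-padded input at this output position is [2 / 5 / 4]. Elementwise product with the kernel and sum: 5·-2 + 4·-1.

-14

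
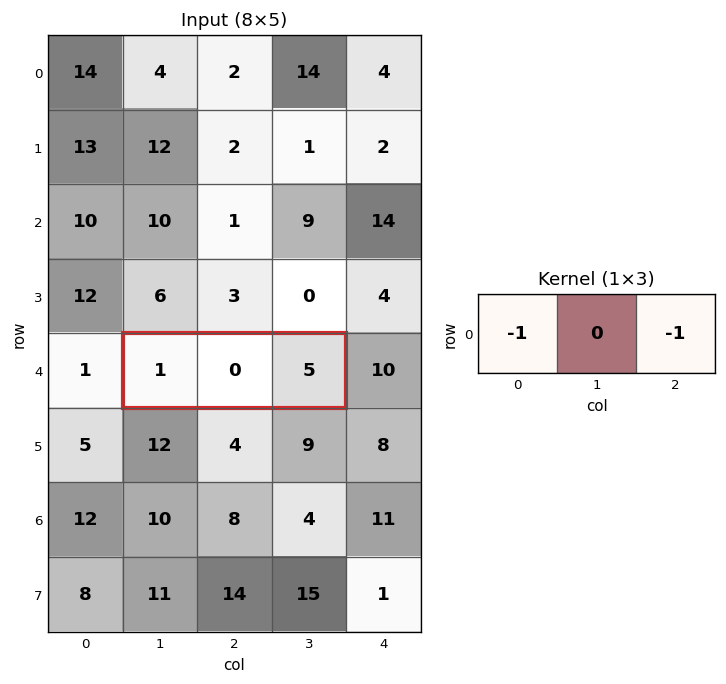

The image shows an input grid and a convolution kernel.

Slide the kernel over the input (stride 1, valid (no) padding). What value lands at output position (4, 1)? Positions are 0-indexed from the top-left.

The receptive field on the input at this output position is [1 0 5]. Elementwise product with the kernel and sum: 1·-1 + 5·-1.

-6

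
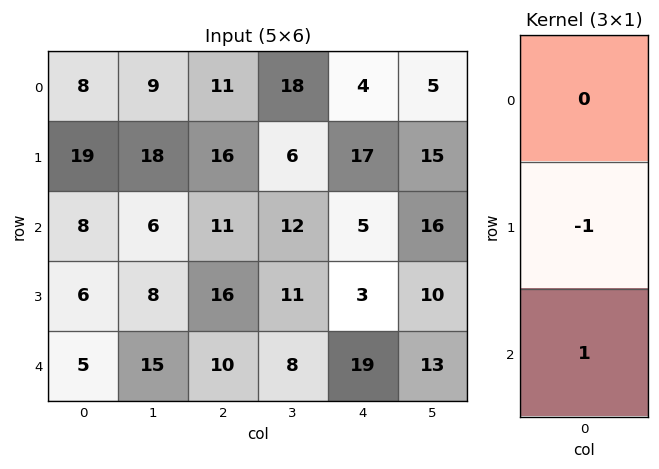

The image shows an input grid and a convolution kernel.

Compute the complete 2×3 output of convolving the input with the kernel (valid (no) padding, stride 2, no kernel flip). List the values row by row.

-11 -5 -12
-1 -6 16

Output[0,0]: The receptive field on the input at this output position is [8 / 19 / 8]. Elementwise product with the kernel and sum: 19·-1 + 8·1.
Output[0,1]: The receptive field on the input at this output position is [11 / 16 / 11]. Elementwise product with the kernel and sum: 16·-1 + 11·1.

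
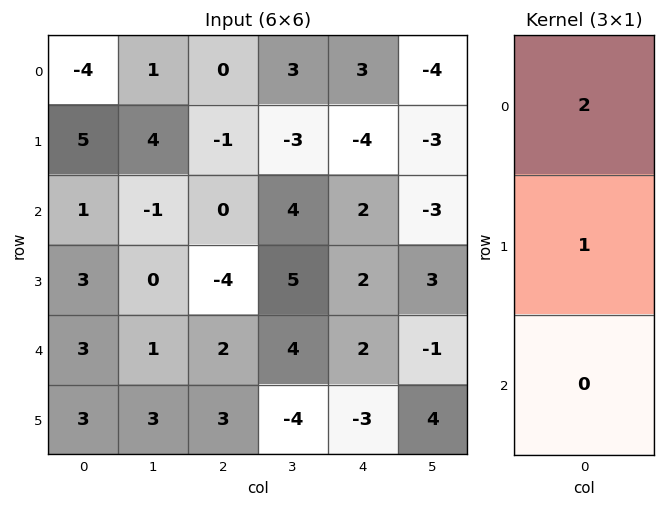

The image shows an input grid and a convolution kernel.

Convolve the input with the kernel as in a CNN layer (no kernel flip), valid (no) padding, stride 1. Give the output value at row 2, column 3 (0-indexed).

The receptive field on the input at this output position is [4 / 5 / 4]. Elementwise product with the kernel and sum: 4·2 + 5·1.

13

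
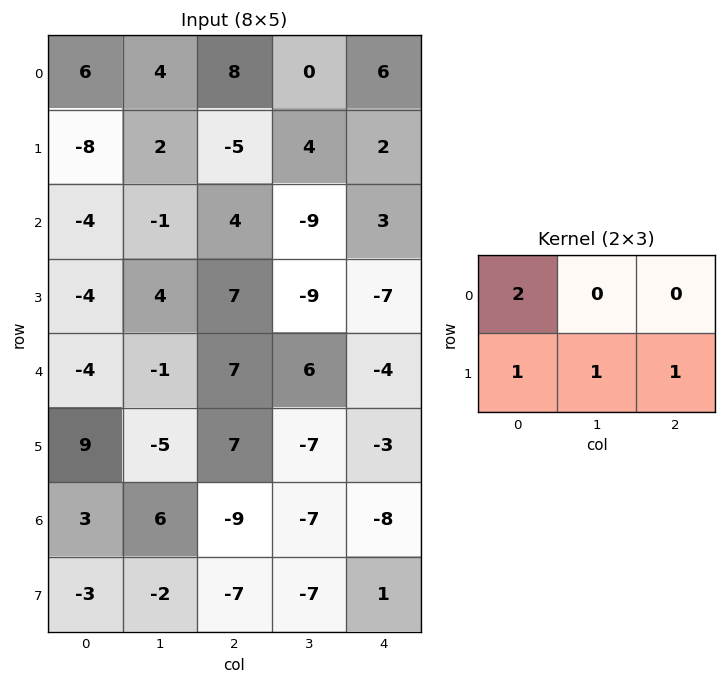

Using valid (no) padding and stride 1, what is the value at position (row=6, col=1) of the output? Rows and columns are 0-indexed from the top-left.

-4

The receptive field on the input at this output position is [6 -9 -7 / -2 -7 -7]. Elementwise product with the kernel and sum: 6·2 + -2·1 + -7·1 + -7·1.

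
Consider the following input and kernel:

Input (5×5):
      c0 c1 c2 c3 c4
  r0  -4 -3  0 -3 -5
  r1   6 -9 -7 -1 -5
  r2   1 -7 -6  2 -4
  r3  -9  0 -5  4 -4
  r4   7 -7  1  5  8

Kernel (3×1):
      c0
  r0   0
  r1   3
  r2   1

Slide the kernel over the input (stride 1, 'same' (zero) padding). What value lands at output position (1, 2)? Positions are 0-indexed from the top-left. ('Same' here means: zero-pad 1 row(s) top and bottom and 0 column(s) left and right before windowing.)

The receptive field on the zero-padded input at this output position is [0 / -7 / -6]. Elementwise product with the kernel and sum: -7·3 + -6·1.

-27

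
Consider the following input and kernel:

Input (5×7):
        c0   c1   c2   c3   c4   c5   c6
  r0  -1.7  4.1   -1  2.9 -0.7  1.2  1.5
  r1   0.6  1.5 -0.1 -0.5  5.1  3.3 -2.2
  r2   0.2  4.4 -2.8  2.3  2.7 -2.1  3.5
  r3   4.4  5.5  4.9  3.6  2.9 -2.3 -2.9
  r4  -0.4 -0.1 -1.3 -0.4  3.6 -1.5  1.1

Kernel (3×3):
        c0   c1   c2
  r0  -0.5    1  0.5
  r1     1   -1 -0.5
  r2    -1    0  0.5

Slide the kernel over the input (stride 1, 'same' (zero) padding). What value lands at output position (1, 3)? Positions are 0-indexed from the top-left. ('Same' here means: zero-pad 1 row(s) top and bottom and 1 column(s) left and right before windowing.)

5.05

The receptive field on the zero-padded input at this output position is [-1 2.9 -0.7 / -0.1 -0.5 5.1 / -2.8 2.3 2.7]. Elementwise product with the kernel and sum: -1·-0.5 + 2.9·1 + -0.7·0.5 + -0.1·1 + -0.5·-1 + 5.1·-0.5 + -2.8·-1 + 2.7·0.5.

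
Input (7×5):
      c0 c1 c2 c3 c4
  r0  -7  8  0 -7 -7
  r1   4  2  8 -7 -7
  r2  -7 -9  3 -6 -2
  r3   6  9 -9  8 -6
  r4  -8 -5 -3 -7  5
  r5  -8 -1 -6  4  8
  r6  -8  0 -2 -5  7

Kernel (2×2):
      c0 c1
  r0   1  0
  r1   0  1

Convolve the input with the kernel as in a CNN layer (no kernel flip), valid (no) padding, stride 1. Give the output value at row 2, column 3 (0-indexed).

-12

The receptive field on the input at this output position is [-6 -2 / 8 -6]. Elementwise product with the kernel and sum: -6·1 + -6·1.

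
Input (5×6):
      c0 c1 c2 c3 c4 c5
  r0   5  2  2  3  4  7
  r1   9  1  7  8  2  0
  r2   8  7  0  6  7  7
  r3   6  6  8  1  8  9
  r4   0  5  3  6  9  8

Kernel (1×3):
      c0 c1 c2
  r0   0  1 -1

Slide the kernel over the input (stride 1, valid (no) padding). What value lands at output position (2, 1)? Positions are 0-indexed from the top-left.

The receptive field on the input at this output position is [7 0 6]. Elementwise product with the kernel and sum: 0·1 + 6·-1.

-6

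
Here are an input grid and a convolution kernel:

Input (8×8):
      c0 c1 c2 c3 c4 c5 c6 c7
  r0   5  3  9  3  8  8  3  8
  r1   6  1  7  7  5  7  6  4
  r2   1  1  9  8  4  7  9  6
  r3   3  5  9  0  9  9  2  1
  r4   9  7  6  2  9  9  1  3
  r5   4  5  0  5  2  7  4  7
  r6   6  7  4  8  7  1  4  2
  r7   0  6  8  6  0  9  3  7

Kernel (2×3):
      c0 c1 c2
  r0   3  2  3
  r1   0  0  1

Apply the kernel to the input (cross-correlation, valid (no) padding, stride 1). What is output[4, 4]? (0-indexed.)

52

The receptive field on the input at this output position is [9 9 1 / 2 7 4]. Elementwise product with the kernel and sum: 9·3 + 9·2 + 1·3 + 4·1.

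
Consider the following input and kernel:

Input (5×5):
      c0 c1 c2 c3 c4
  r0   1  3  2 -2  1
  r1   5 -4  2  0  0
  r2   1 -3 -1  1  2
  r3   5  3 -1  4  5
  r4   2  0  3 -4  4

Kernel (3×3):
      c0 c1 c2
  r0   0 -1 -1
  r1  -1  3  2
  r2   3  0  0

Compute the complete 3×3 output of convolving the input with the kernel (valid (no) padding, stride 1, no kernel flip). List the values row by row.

-15 1 -4
5 9 5
12 2 29

Output[0,0]: The receptive field on the input at this output position is [1 3 2 / 5 -4 2 / 1 -3 -1]. Elementwise product with the kernel and sum: 3·-1 + 2·-1 + 5·-1 + -4·3 + 2·2 + 1·3.
Output[0,1]: The receptive field on the input at this output position is [3 2 -2 / -4 2 0 / -3 -1 1]. Elementwise product with the kernel and sum: 2·-1 + -2·-1 + -4·-1 + 2·3 + 0·2 + -3·3.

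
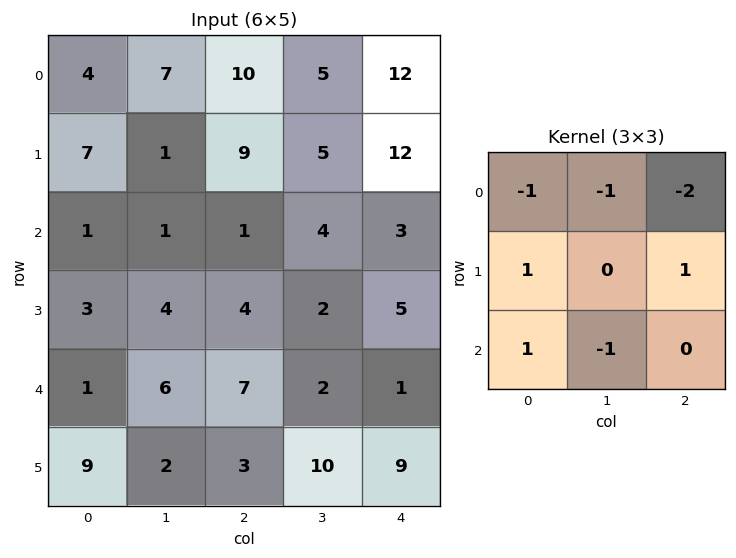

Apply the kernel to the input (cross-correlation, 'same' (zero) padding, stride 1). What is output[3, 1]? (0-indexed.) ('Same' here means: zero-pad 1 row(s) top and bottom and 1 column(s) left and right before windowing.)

The receptive field on the zero-padded input at this output position is [1 1 1 / 3 4 4 / 1 6 7]. Elementwise product with the kernel and sum: 1·-1 + 1·-1 + 1·-2 + 3·1 + 4·1 + 1·1 + 6·-1.

-2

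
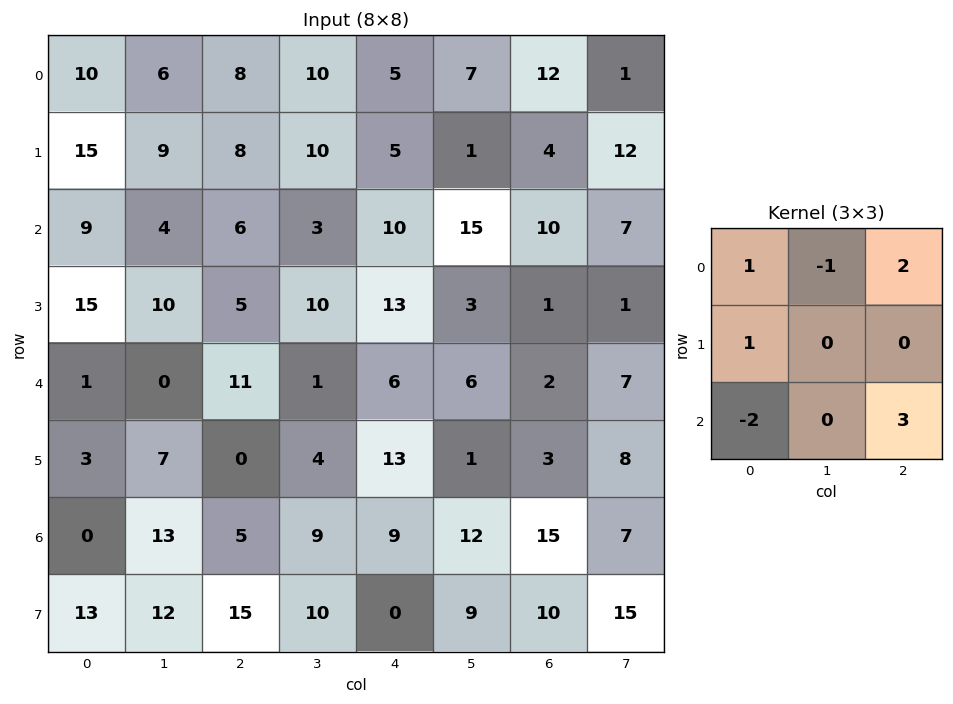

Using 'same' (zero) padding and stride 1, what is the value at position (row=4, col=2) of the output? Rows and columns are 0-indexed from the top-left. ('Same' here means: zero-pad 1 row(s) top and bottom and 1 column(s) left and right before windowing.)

23

The receptive field on the zero-padded input at this output position is [10 5 10 / 0 11 1 / 7 0 4]. Elementwise product with the kernel and sum: 10·1 + 5·-1 + 10·2 + 0·1 + 7·-2 + 4·3.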